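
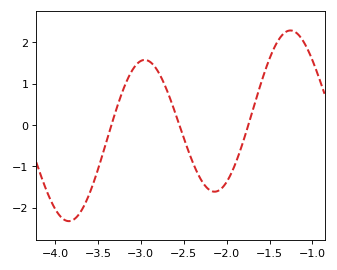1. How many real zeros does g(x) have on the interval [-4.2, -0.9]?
3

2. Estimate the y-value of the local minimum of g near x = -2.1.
-1.62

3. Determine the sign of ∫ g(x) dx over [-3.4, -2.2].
positive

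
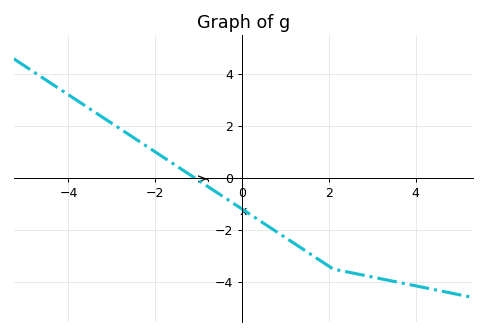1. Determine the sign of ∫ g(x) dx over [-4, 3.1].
negative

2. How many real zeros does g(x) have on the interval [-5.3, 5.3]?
1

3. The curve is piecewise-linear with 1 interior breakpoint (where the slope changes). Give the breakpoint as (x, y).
(2.1, -3.5)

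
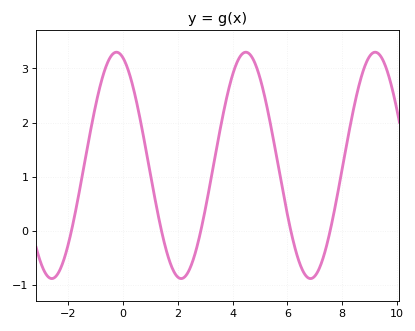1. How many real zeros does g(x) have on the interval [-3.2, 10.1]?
5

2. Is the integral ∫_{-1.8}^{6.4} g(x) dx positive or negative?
positive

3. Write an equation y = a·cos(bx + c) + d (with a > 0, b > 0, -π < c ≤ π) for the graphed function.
y = 2.09cos(1.3x + 0.32) + 1.21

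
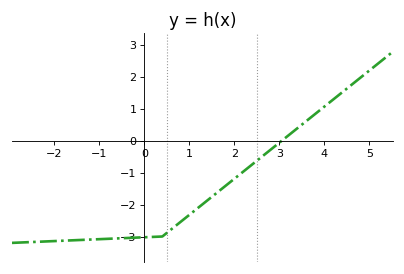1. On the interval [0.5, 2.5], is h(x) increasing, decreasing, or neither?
increasing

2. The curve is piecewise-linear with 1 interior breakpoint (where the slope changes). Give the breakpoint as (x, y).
(0.4, -3)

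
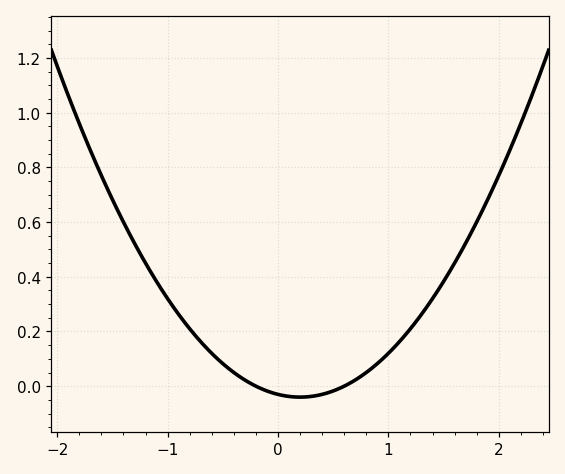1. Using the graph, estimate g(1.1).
0.16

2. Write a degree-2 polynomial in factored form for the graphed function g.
y = 0.25(x + 0.2)(x - 0.6)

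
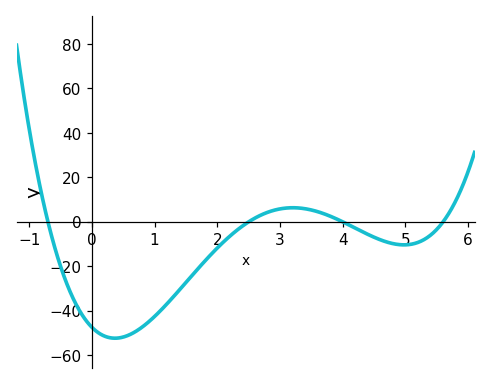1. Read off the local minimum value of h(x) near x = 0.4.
-52.4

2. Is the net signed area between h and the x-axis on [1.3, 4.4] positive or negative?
negative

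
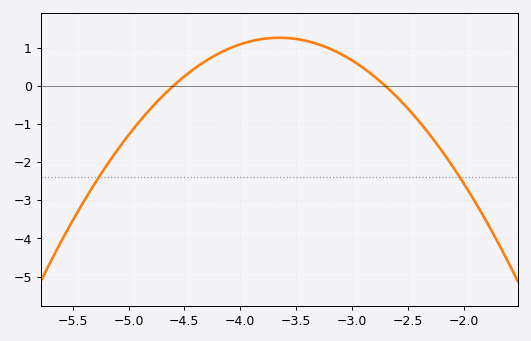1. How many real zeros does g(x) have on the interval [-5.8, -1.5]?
2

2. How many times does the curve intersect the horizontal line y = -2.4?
2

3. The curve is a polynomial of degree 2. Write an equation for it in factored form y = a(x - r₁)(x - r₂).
y = -1.4(x + 4.6)(x + 2.7)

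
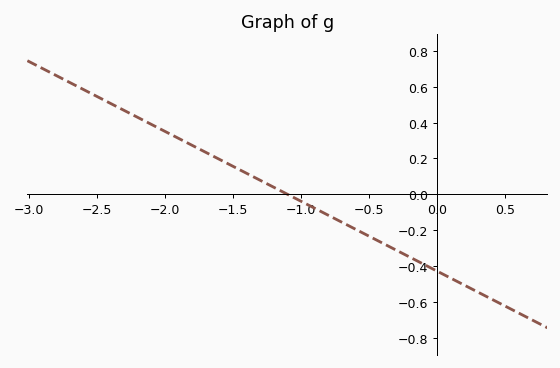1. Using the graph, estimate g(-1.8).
0.273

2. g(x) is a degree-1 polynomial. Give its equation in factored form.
y = -0.39(x + 1.1)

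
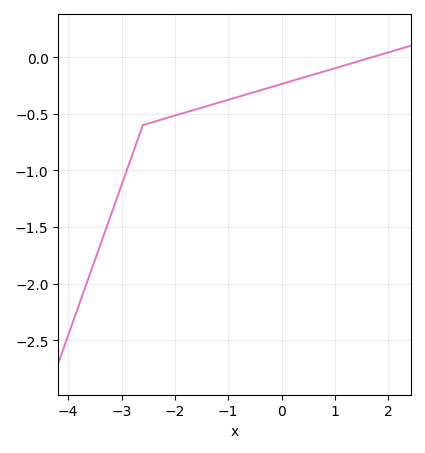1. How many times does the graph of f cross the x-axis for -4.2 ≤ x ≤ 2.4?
1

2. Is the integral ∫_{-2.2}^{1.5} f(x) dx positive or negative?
negative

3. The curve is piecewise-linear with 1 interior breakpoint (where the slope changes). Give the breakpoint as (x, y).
(-2.6, -0.6)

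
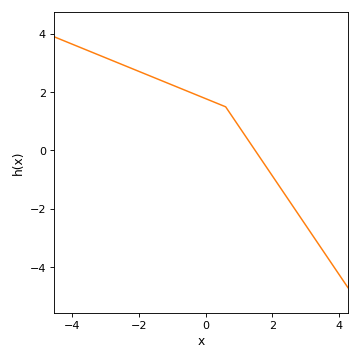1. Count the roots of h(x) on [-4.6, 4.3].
1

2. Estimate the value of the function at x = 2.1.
-1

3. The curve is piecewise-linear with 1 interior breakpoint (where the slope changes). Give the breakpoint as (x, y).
(0.6, 1.5)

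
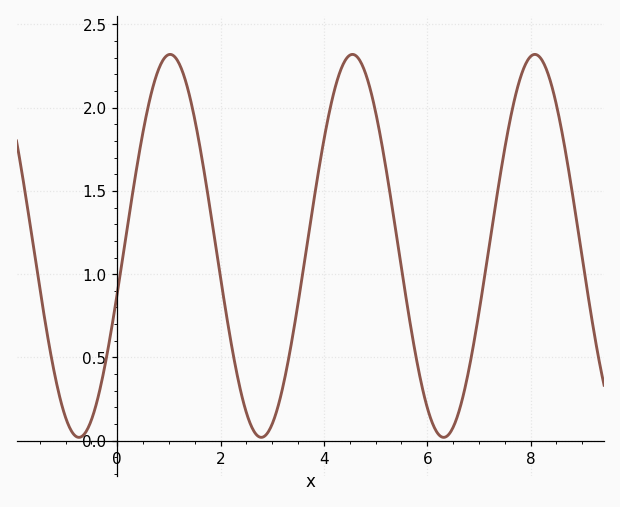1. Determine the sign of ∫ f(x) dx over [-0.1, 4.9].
positive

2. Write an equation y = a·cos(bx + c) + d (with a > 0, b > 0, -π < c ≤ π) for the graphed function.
y = 1.15cos(1.78x - 1.82) + 1.17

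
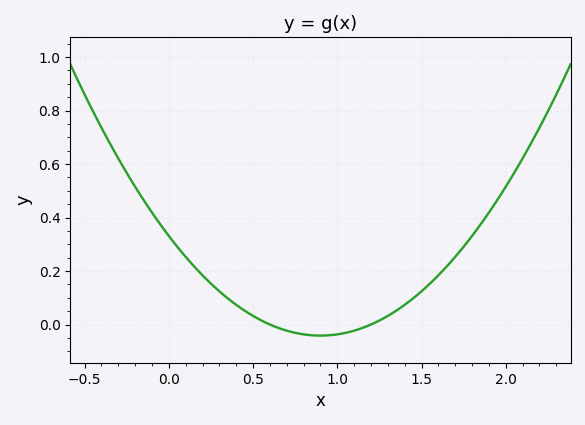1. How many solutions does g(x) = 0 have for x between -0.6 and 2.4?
2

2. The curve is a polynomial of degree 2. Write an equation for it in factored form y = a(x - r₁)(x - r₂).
y = 0.46(x - 0.6)(x - 1.2)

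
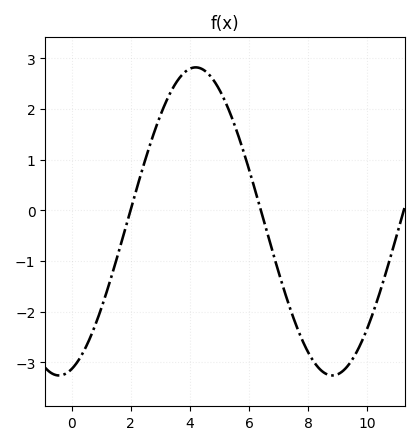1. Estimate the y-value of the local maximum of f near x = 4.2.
2.82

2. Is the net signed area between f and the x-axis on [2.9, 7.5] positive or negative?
positive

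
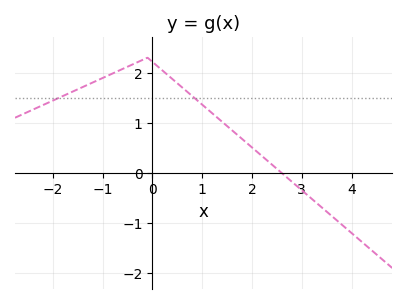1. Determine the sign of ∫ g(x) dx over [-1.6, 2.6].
positive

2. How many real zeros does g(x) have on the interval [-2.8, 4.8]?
1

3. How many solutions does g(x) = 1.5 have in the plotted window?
2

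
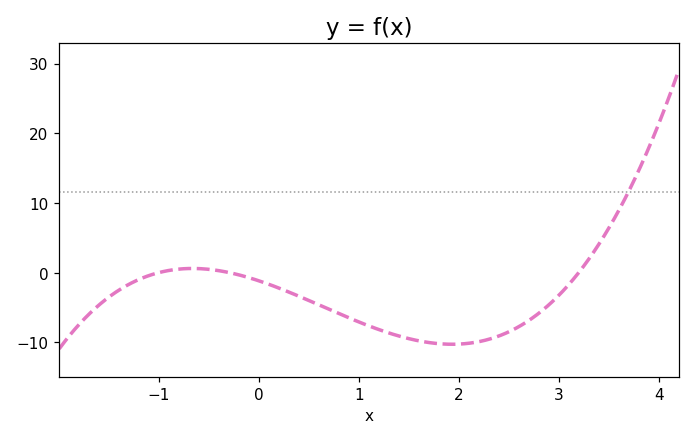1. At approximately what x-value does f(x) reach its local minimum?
1.93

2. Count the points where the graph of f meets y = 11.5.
1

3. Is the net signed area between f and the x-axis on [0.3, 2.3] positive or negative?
negative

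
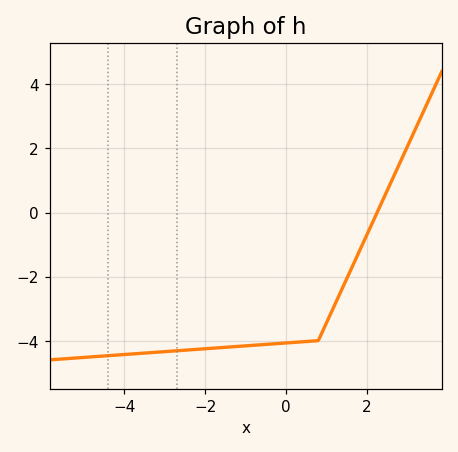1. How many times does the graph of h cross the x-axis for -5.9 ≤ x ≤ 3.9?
1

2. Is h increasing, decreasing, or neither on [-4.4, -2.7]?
increasing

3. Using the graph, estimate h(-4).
-4.4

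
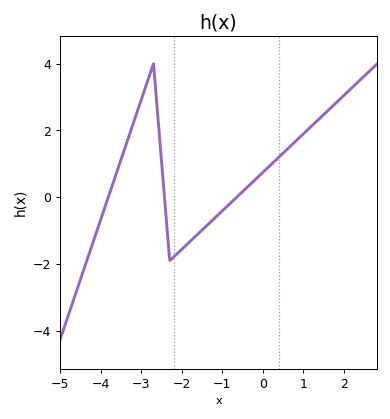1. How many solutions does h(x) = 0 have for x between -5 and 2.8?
3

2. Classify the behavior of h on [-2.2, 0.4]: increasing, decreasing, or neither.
increasing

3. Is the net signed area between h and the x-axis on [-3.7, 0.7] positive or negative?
positive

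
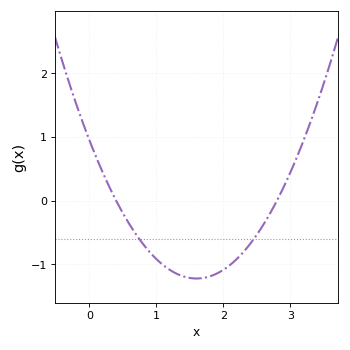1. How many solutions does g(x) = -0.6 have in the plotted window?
2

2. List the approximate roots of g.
0.4, 2.8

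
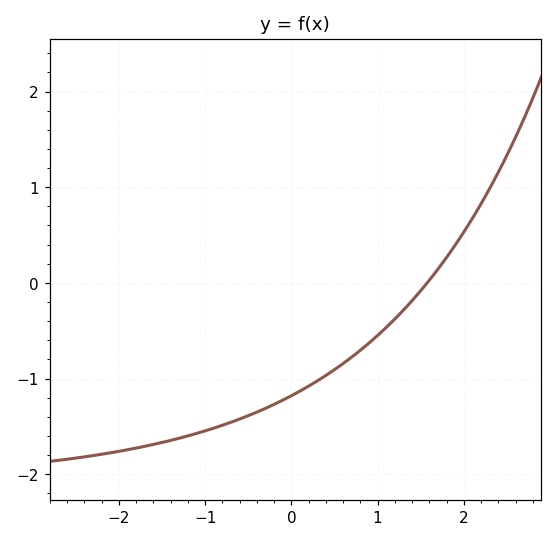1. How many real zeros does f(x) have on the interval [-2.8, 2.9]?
1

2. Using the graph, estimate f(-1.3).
-1.62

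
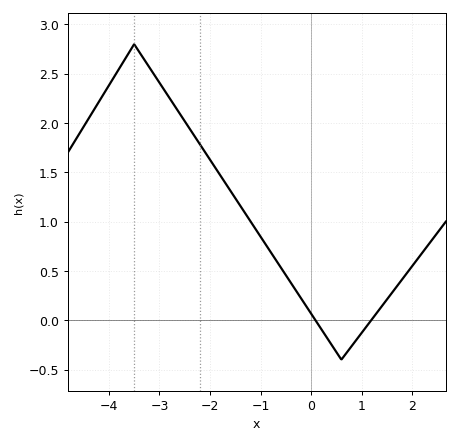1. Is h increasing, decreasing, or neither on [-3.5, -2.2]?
decreasing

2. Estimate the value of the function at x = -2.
1.63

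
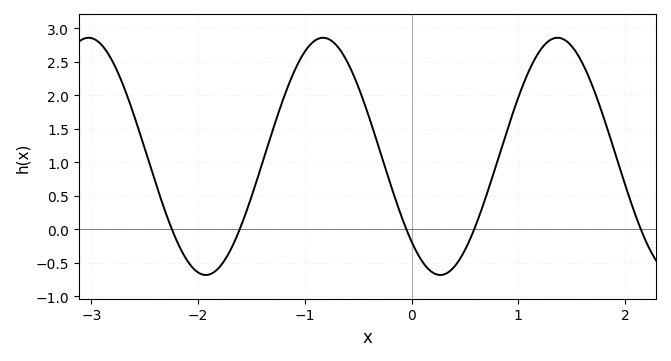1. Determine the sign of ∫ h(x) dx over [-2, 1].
positive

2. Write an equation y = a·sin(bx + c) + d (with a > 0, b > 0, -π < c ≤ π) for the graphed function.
y = 1.77sin(2.9x - 2.3) + 1.09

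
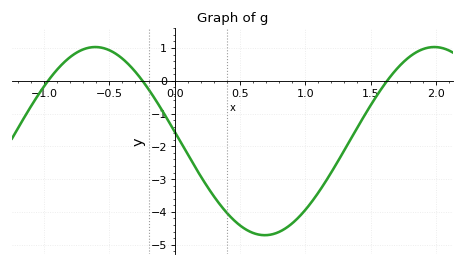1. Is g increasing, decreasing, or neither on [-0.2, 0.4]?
decreasing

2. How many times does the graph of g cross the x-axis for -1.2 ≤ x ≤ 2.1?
3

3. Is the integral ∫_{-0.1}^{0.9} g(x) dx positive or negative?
negative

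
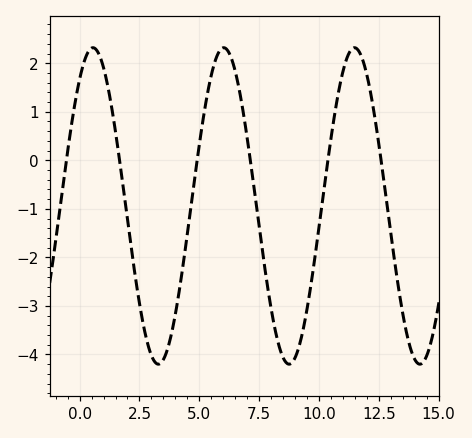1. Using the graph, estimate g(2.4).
-2.64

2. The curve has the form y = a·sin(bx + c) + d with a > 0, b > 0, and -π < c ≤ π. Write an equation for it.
y = 3.26sin(1.15x + 0.93) - 0.94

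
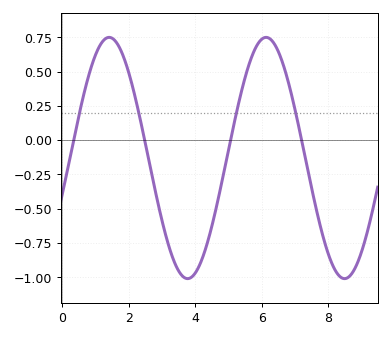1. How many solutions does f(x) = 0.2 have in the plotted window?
4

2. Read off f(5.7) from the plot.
0.6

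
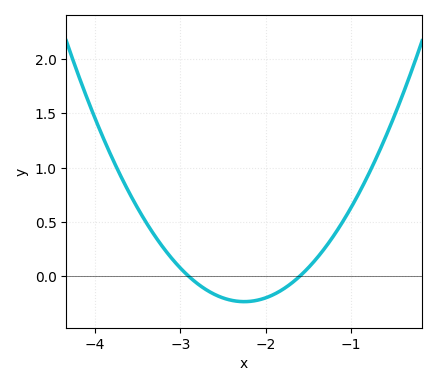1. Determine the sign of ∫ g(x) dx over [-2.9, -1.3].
negative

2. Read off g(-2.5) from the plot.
-0.198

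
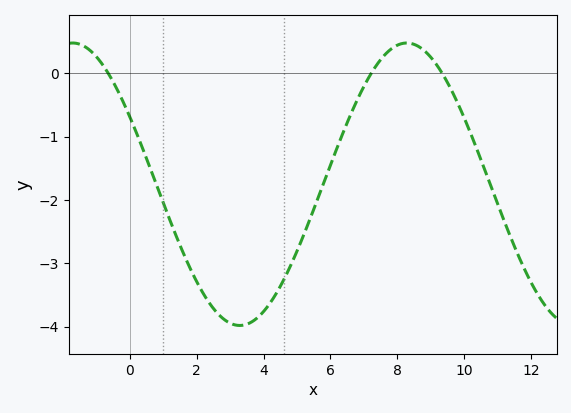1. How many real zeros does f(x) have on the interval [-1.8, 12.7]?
3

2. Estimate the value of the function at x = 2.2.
-3.47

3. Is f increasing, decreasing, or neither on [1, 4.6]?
neither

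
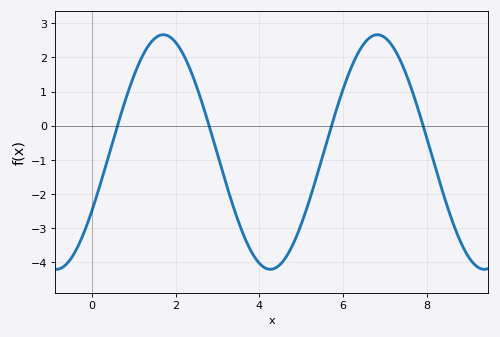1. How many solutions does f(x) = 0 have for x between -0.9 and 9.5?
4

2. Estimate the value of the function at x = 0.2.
-1.7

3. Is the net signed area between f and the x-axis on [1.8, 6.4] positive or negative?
negative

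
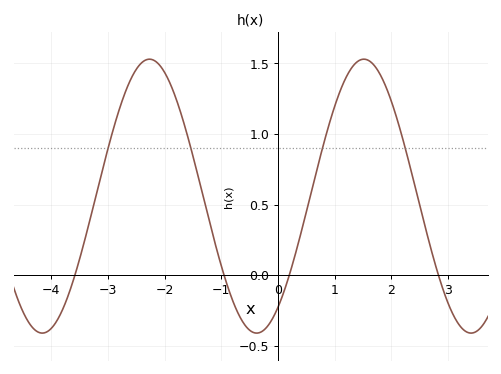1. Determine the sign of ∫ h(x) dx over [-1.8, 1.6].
positive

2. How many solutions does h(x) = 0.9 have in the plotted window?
4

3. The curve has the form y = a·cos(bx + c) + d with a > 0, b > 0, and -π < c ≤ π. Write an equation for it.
y = 0.97cos(1.66x - 2.52) + 0.56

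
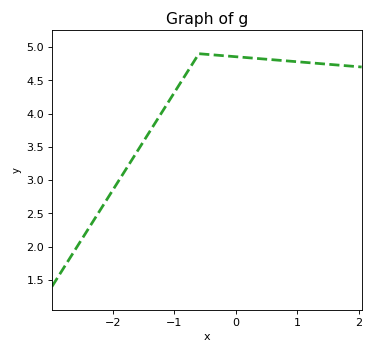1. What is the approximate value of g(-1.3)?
3.85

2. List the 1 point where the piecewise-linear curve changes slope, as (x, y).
(-0.6, 4.9)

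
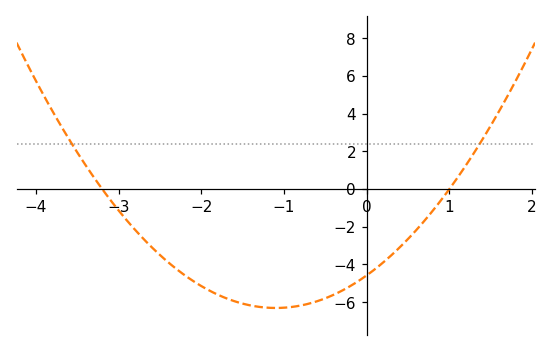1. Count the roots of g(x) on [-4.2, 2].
2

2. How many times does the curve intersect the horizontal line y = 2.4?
2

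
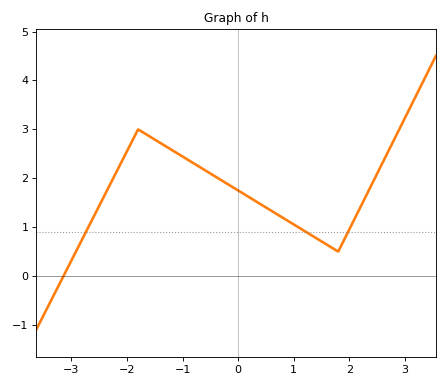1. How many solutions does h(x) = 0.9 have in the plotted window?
3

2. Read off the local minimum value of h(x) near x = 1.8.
0.502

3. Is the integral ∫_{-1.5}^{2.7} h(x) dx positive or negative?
positive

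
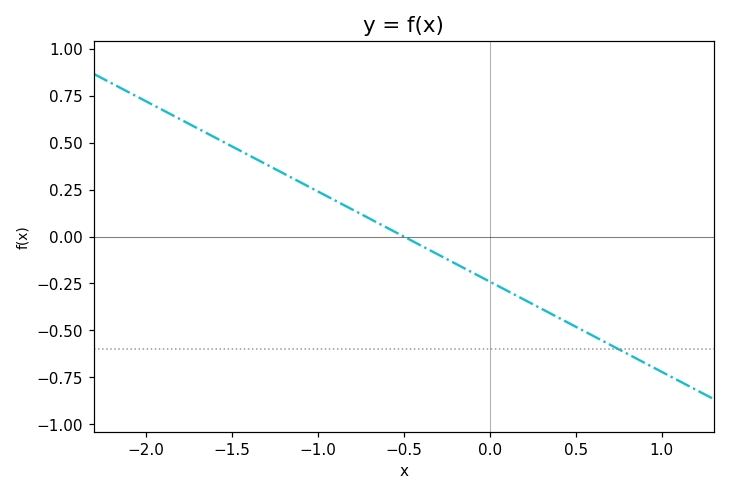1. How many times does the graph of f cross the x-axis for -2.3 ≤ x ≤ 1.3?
1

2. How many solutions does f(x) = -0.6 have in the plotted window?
1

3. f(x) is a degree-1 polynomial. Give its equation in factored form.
y = -0.48(x + 0.5)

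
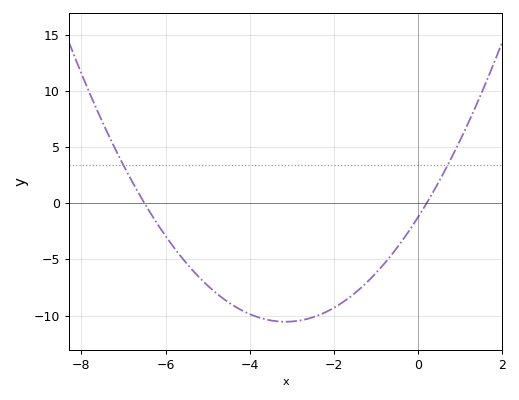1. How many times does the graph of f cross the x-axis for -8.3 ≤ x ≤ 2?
2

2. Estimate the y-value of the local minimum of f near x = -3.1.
-10.5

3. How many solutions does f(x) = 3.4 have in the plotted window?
2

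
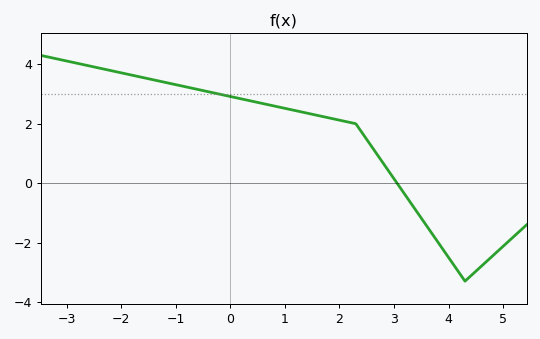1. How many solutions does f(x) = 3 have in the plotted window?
1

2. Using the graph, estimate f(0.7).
2.64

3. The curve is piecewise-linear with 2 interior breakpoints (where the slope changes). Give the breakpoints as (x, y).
(2.3, 2); (4.3, -3.3)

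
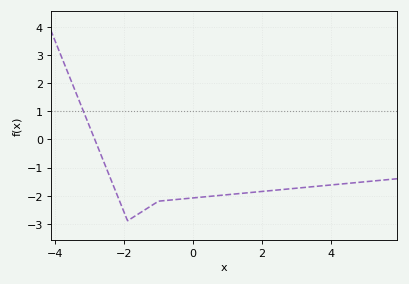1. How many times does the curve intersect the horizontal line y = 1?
1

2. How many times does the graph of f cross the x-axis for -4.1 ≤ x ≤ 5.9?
1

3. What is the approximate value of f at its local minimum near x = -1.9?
-2.9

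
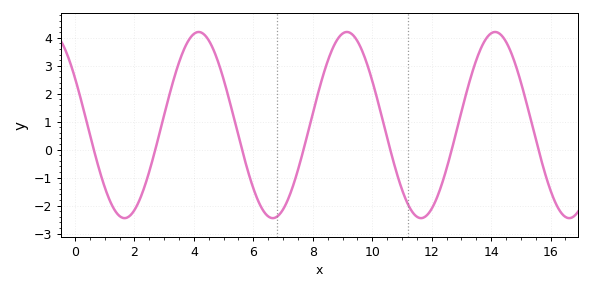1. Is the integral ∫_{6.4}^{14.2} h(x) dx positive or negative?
positive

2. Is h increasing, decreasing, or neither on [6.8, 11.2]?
neither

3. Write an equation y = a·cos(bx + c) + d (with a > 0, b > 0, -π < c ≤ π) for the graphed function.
y = 3.33cos(1.26x + 1.04) + 0.88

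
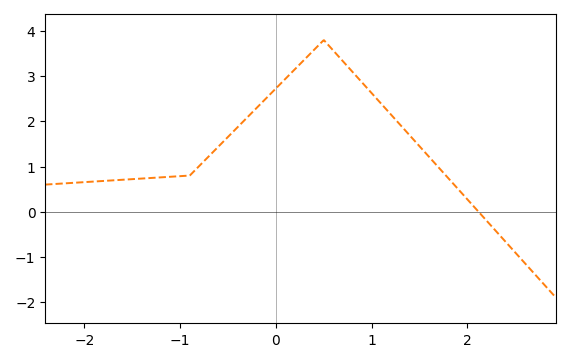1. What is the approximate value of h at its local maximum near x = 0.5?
3.8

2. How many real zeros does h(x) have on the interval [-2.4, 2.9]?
1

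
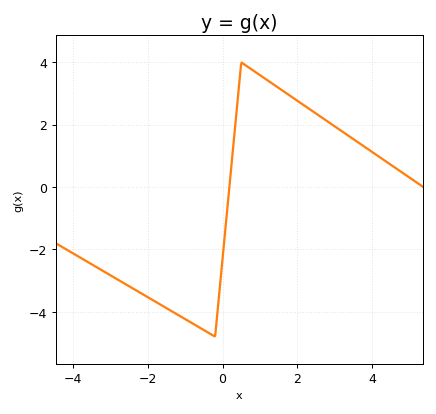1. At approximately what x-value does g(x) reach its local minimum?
-0.2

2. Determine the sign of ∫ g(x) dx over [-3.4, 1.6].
negative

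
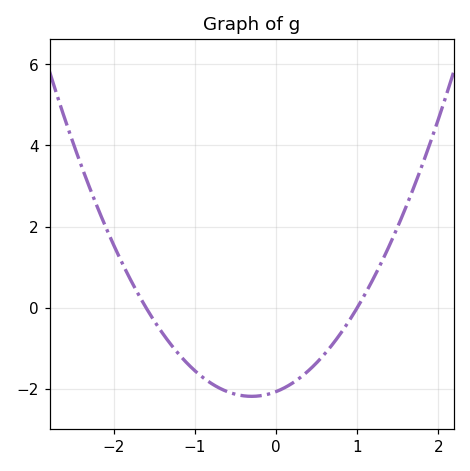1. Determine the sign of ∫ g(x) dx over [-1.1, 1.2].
negative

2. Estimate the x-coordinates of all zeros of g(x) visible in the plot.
-1.6, 1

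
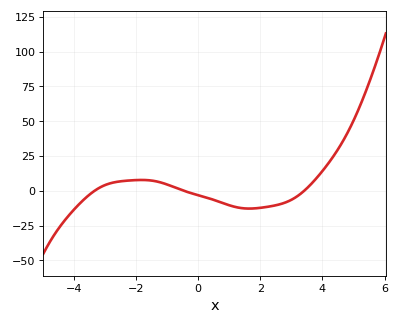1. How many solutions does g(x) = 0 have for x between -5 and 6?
3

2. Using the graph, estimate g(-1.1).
6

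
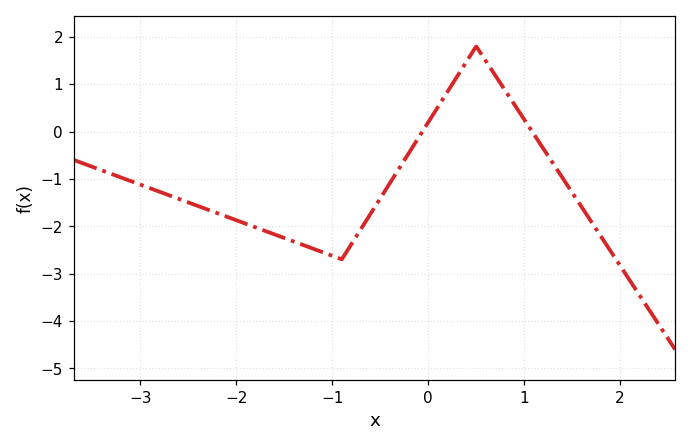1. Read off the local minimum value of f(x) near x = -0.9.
-2.7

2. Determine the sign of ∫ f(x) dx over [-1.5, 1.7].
negative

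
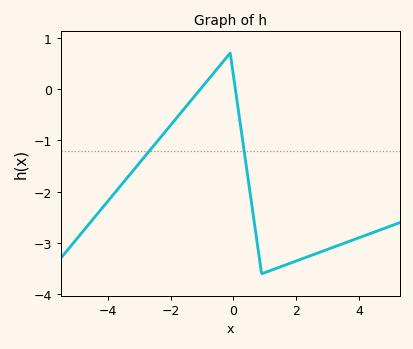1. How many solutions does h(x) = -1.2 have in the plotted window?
2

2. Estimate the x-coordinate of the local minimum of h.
0.903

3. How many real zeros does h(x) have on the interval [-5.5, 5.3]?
2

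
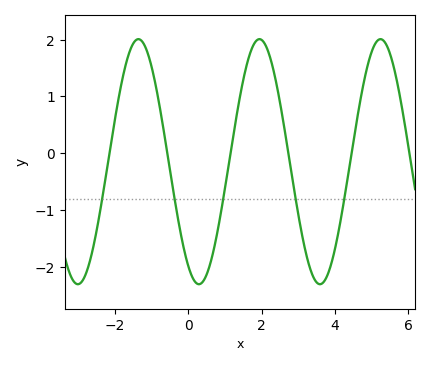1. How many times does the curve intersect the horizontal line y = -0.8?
5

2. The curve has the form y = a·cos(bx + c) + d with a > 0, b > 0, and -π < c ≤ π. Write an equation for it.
y = 2.16cos(1.9x + 2.59) - 0.15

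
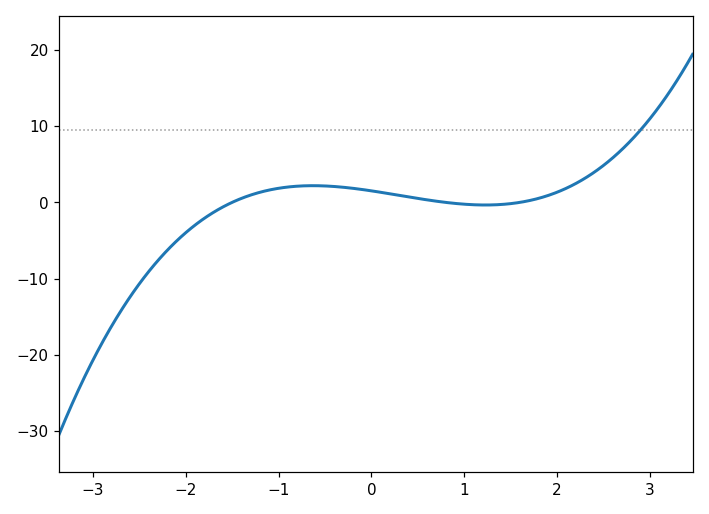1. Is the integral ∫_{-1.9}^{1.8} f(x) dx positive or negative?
positive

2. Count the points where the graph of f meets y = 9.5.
1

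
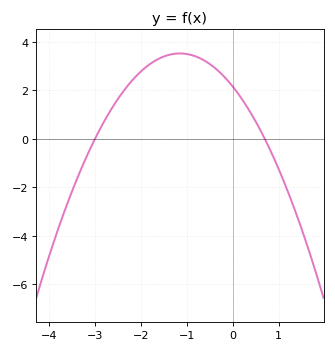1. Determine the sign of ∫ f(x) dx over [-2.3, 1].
positive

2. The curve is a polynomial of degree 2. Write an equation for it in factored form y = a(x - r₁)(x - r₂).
y = -1.03(x + 3)(x - 0.7)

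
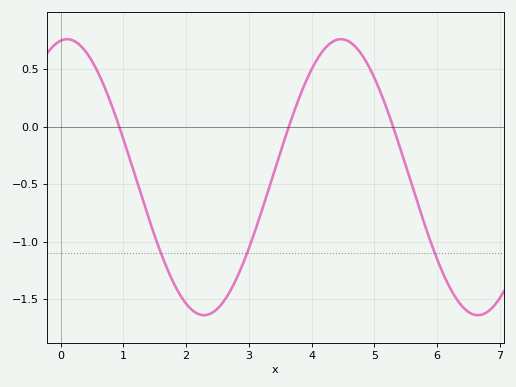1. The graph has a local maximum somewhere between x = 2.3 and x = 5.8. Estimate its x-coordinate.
4.5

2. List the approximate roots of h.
0.9, 3.6, 5.3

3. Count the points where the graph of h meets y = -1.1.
3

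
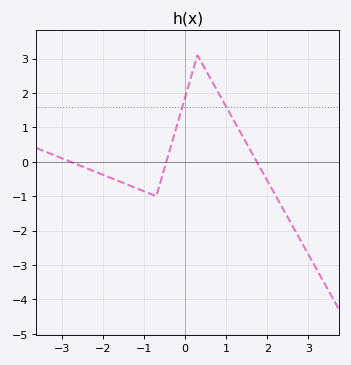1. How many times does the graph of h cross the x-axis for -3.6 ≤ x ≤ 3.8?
3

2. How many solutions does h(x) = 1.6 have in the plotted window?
2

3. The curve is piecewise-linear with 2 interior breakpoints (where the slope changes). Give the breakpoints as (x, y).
(-0.7, -1); (0.3, 3.1)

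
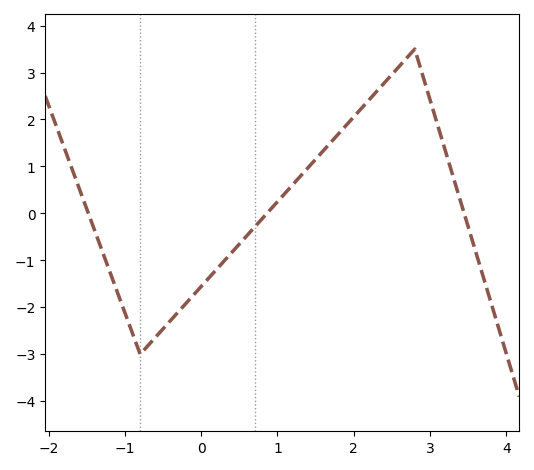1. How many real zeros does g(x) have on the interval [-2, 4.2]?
3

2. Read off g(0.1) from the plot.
-1.4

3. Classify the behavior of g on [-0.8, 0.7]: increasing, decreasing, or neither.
increasing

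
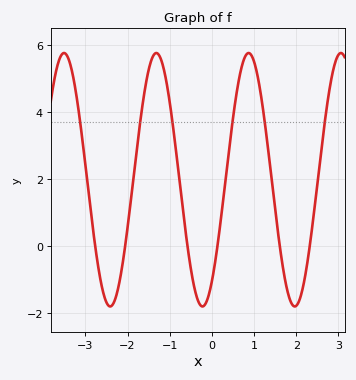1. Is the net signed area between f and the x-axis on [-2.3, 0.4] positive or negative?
positive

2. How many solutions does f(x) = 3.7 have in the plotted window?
6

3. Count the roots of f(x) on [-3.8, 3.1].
6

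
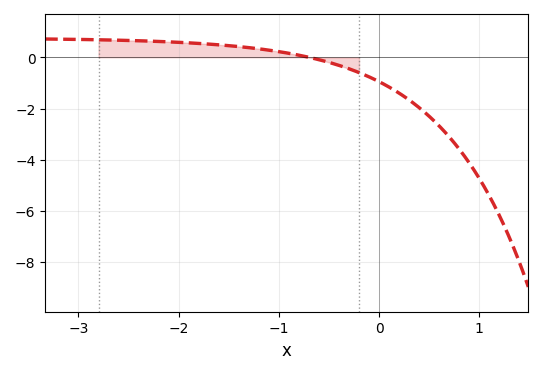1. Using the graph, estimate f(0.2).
-1.4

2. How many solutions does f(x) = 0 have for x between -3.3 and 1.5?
1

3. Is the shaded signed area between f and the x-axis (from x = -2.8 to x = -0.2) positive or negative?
positive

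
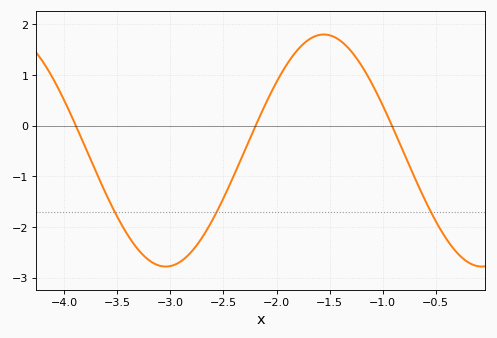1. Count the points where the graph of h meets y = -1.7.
3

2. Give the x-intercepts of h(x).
-3.89, -2.2, -0.913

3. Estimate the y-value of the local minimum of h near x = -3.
-2.78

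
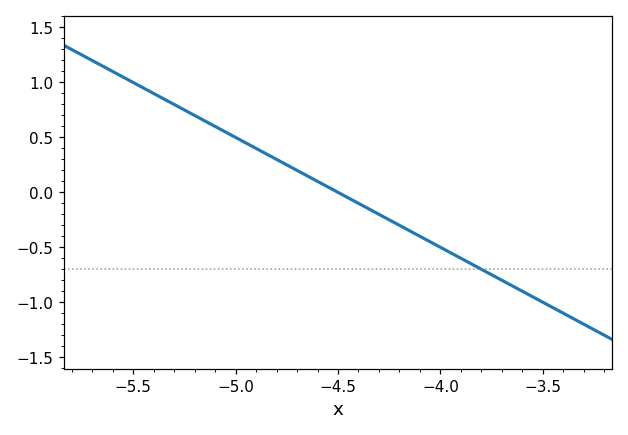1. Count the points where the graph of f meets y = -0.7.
1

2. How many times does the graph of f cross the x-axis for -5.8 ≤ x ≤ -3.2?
1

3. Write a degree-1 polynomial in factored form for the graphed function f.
y = -1(x + 4.5)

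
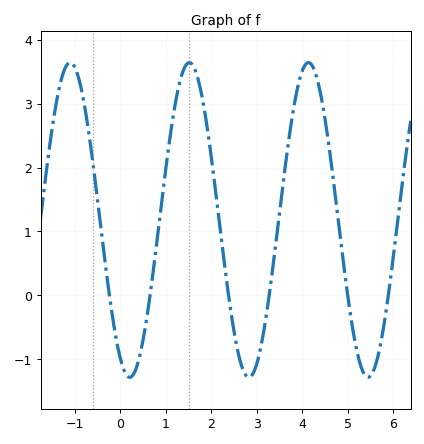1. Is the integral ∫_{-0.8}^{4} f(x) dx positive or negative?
positive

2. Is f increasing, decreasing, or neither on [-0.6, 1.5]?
neither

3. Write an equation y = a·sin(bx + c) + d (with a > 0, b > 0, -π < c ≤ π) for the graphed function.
y = 2.46sin(2.4x - 2.1) + 1.18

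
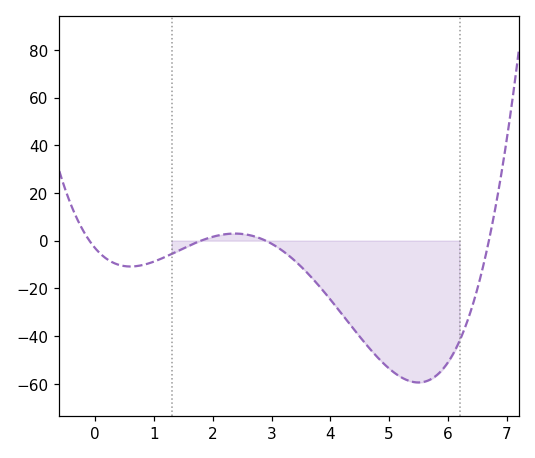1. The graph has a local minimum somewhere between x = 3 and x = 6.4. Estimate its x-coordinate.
5.4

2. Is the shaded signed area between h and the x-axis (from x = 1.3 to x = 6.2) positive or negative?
negative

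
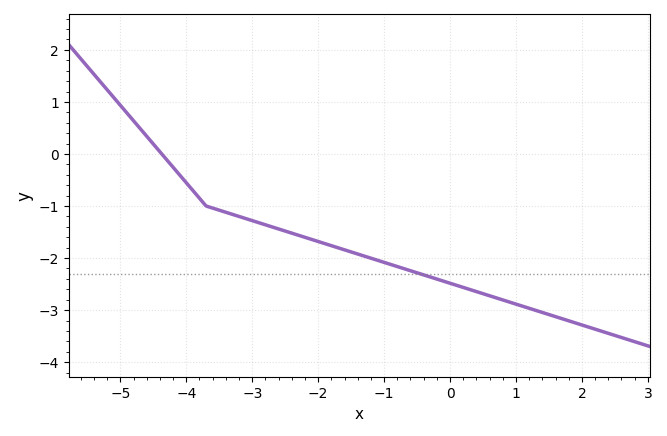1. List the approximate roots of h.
-4.4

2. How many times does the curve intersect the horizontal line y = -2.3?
1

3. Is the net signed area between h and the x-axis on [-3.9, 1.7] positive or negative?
negative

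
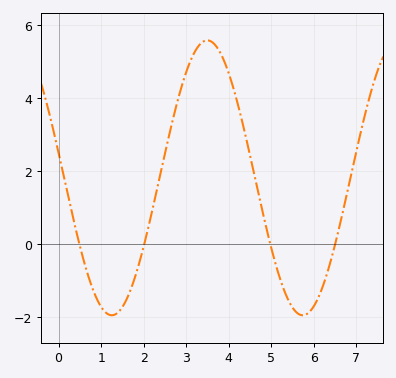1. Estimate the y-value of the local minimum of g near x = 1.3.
-1.94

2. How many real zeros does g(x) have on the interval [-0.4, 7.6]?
4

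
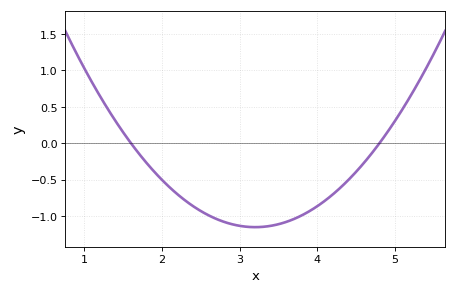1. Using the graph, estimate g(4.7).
-0.15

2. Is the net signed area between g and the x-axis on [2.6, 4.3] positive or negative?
negative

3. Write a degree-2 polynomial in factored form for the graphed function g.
y = 0.45(x - 1.6)(x - 4.8)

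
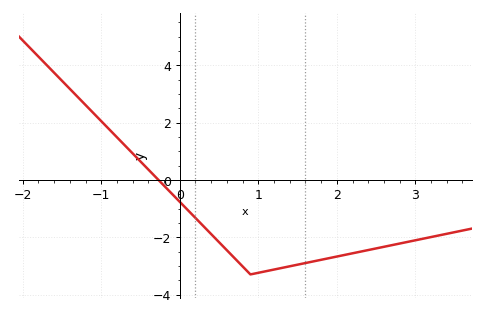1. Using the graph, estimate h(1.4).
-3.02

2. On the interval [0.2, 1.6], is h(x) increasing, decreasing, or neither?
neither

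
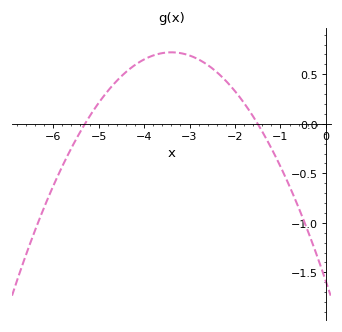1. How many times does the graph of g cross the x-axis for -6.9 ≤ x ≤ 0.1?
2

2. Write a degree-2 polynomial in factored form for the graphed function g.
y = -0.2(x + 5.3)(x + 1.5)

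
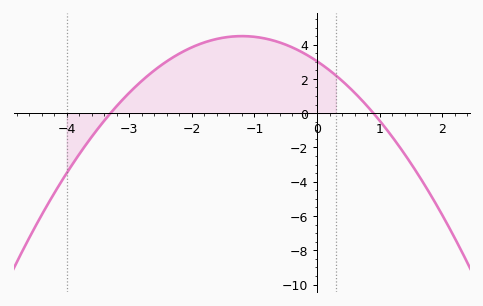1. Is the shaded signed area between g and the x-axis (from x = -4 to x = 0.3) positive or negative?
positive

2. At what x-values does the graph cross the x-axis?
-3.3, 0.9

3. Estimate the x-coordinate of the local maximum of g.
-1.2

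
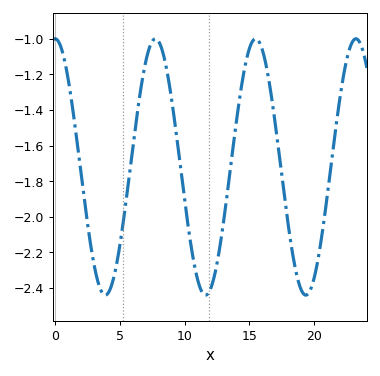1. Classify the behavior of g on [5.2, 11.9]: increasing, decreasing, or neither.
neither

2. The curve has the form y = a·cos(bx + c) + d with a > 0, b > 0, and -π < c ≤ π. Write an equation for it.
y = 0.72cos(0.81x + 0.01) - 1.72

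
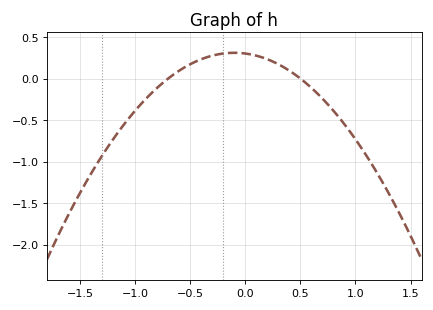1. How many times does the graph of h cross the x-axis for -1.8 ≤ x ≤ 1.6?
2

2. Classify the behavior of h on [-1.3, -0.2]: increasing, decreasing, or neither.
increasing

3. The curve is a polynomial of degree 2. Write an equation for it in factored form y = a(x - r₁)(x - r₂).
y = -0.86(x + 0.7)(x - 0.5)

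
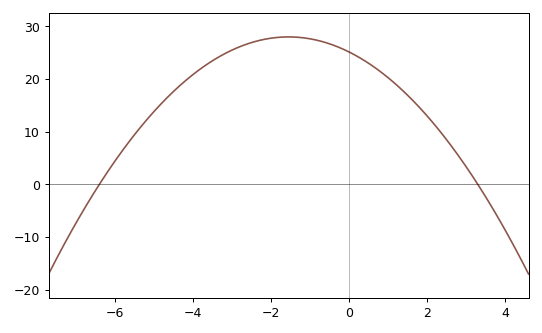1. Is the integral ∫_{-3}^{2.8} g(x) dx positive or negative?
positive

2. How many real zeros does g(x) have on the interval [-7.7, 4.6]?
2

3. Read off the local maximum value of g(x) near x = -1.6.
28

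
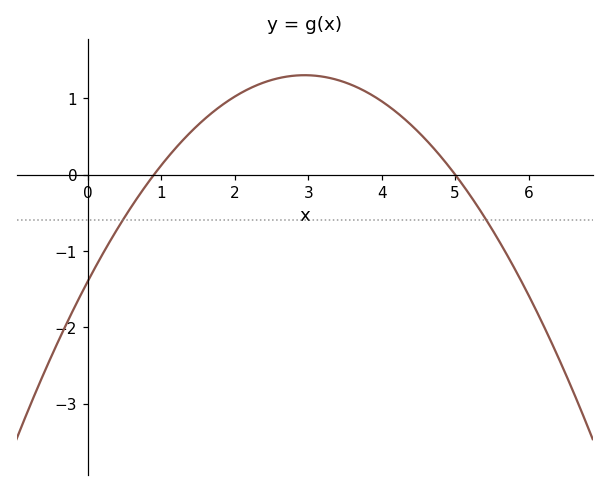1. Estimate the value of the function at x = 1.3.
0.459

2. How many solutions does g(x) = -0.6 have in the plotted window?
2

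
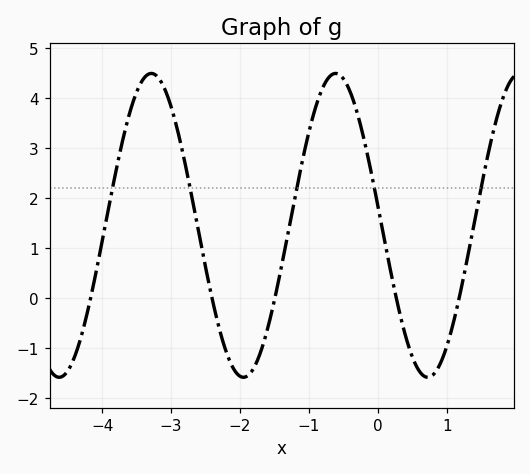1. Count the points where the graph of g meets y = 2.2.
5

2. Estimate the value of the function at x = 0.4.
-0.7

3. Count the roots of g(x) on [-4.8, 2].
5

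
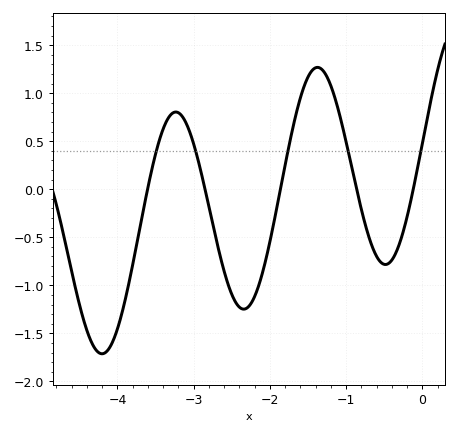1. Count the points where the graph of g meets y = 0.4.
5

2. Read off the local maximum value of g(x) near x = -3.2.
0.8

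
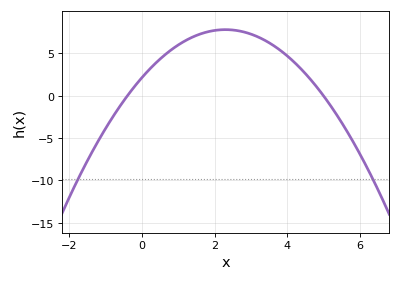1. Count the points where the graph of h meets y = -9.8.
2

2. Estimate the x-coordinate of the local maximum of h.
2.3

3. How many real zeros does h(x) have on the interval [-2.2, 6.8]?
2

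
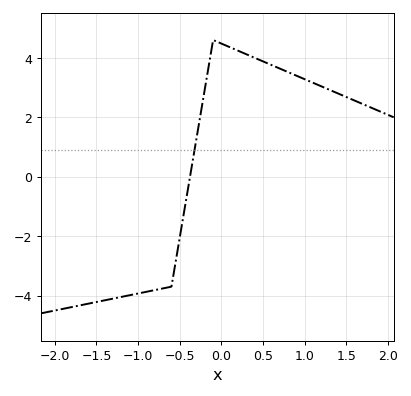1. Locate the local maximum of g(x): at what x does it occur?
-0.1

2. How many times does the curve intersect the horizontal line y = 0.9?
1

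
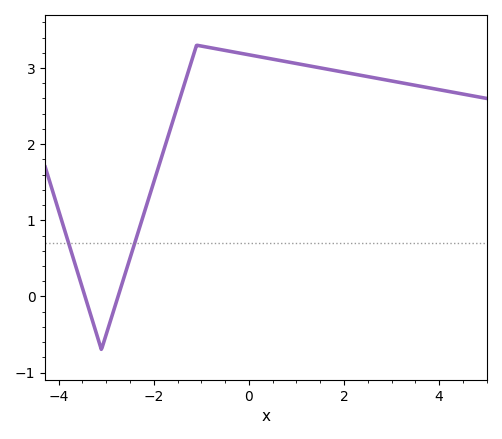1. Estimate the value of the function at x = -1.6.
2.3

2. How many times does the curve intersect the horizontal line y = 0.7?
2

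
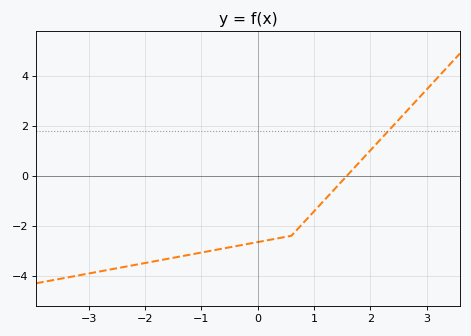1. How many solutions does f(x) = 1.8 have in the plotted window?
1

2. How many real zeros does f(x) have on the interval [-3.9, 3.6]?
1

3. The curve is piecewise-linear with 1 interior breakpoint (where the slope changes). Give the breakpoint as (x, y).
(0.6, -2.4)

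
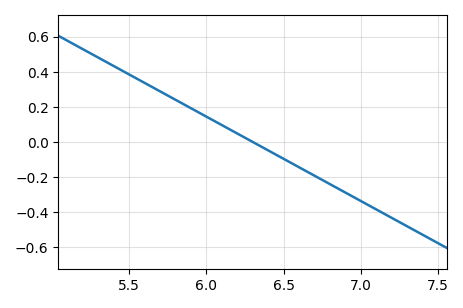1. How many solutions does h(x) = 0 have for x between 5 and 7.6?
1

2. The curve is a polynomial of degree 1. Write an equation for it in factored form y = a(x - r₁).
y = -0.48(x - 6.3)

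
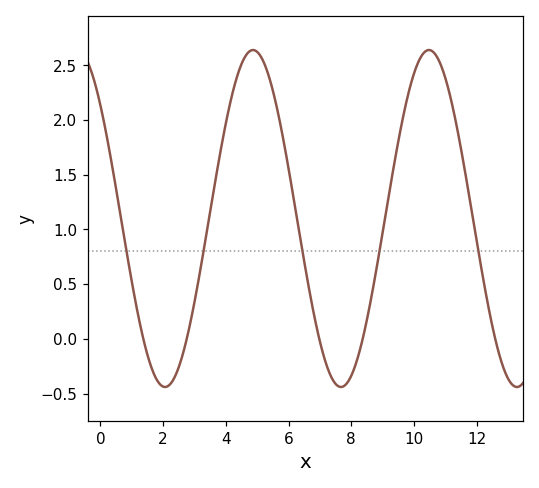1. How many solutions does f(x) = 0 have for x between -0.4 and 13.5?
5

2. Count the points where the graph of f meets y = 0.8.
5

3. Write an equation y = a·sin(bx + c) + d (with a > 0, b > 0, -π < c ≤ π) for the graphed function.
y = 1.54sin(1.12x + 2.4) + 1.1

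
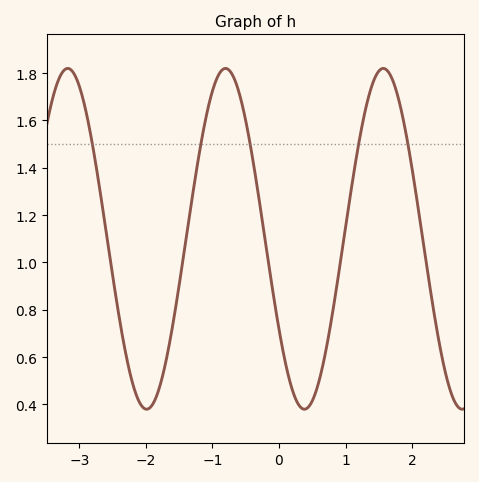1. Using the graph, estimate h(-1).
1.72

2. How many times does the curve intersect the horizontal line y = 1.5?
5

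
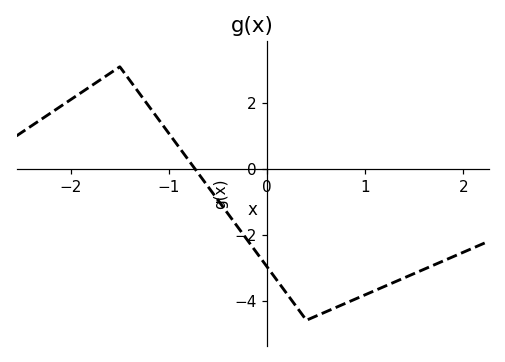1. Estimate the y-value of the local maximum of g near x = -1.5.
3.1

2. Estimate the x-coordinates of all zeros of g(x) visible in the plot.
-0.735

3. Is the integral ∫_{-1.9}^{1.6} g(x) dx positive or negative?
negative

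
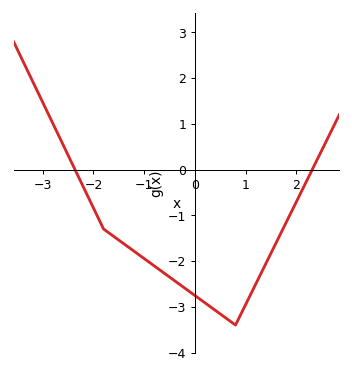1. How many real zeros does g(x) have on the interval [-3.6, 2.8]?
2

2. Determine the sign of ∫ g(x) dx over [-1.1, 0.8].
negative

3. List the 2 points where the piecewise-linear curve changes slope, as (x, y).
(-1.8, -1.3); (0.8, -3.4)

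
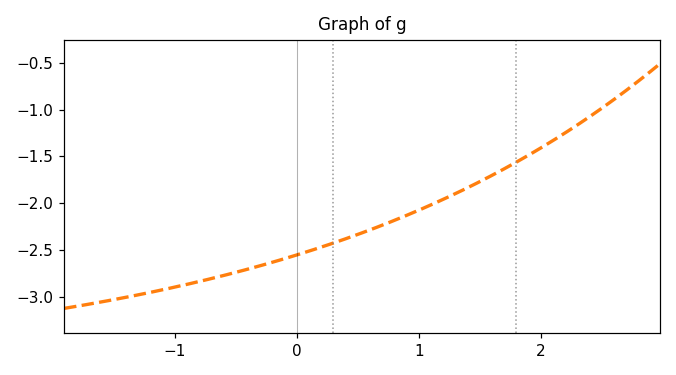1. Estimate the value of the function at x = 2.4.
-1.1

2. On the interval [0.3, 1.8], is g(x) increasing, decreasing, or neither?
increasing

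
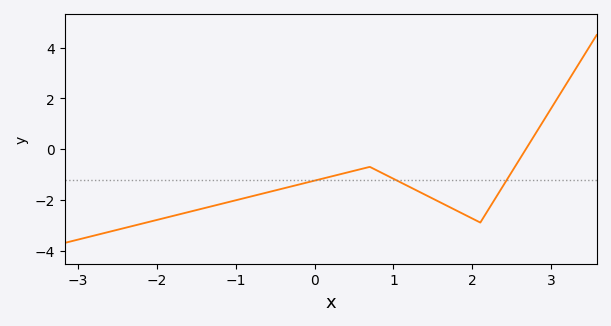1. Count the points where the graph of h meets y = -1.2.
3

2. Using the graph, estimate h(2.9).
1.11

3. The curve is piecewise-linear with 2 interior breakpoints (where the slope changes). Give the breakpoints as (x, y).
(0.7, -0.7); (2.1, -2.9)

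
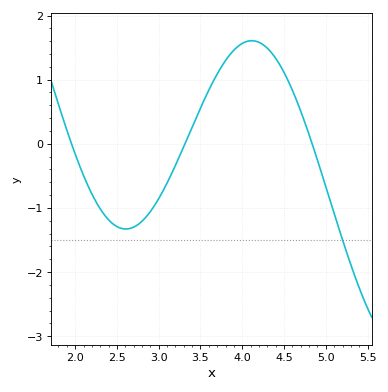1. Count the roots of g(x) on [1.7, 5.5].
3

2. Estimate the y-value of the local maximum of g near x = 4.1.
1.61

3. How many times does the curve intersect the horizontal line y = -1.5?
1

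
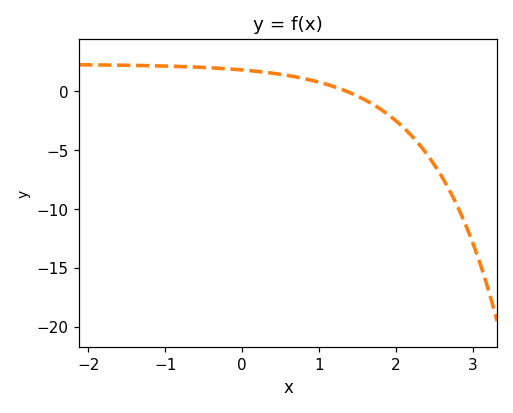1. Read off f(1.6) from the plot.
-0.5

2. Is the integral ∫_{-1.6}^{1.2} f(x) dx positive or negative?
positive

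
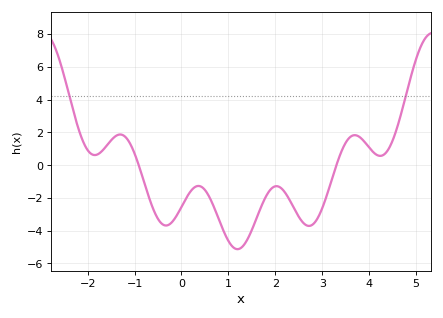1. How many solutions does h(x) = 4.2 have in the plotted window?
2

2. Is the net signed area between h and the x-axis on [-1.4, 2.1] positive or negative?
negative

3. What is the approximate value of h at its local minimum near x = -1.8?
0.6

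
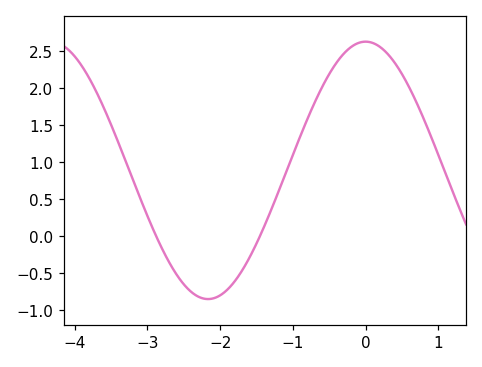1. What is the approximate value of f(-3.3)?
1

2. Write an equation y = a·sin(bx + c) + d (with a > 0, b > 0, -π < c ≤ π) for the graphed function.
y = 1.74sin(1.4x + 1.6) + 0.89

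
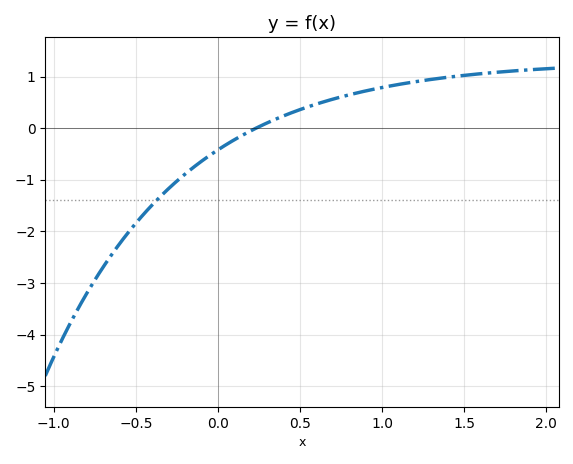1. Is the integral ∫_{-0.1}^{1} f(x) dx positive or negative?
positive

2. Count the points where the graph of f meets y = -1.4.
1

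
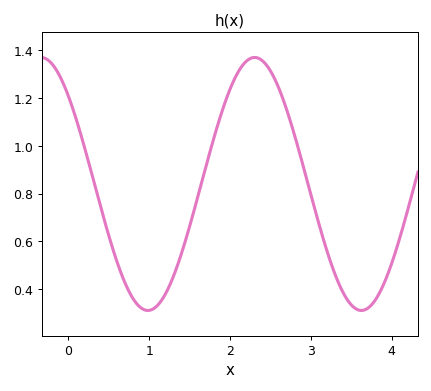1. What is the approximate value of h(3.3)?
0.46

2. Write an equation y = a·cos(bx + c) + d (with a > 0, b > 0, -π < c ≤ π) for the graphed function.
y = 0.53cos(2.4x + 0.8) + 0.84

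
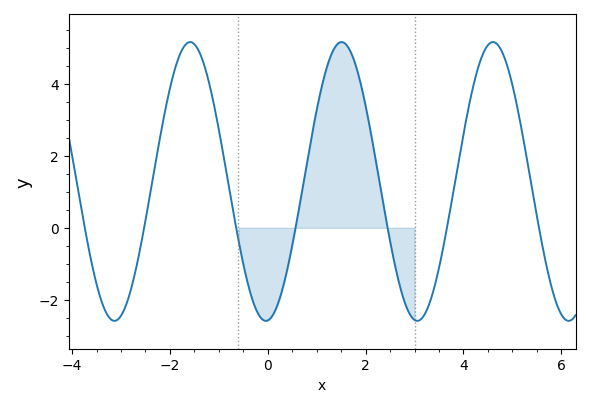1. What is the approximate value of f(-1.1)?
3.4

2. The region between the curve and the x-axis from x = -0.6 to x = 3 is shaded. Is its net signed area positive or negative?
positive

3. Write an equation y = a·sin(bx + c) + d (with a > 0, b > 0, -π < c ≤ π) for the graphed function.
y = 3.88sin(2x - 1.5) + 1.29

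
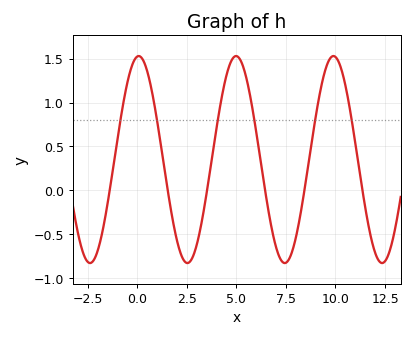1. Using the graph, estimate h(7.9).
-0.65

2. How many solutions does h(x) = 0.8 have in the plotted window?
6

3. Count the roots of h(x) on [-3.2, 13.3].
6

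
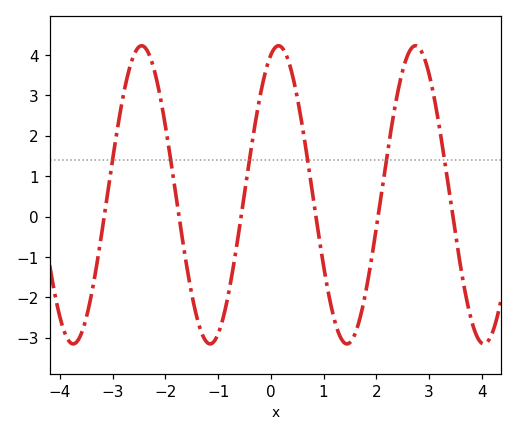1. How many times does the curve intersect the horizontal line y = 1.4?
6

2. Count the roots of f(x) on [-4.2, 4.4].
6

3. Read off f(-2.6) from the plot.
3.99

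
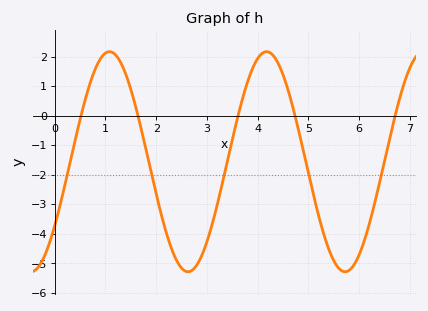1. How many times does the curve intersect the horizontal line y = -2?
5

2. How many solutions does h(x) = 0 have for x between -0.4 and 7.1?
5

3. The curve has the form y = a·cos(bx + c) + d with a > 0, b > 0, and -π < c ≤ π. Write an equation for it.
y = 3.73cos(2x - 2.2) - 1.55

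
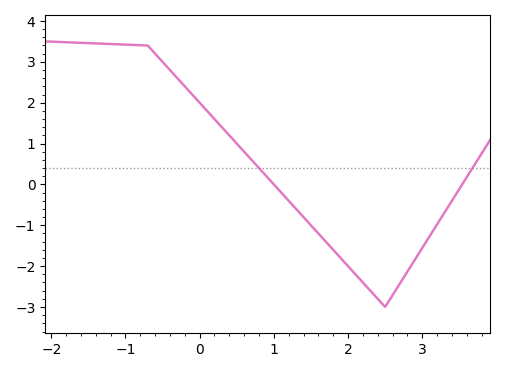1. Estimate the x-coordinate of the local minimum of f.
2.5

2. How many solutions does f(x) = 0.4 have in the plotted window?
2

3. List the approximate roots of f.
1, 3.54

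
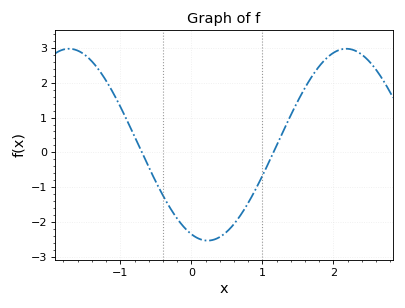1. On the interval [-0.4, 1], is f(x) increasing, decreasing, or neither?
neither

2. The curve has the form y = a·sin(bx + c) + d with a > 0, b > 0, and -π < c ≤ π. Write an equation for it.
y = 2.76sin(1.6x - 1.9) + 0.22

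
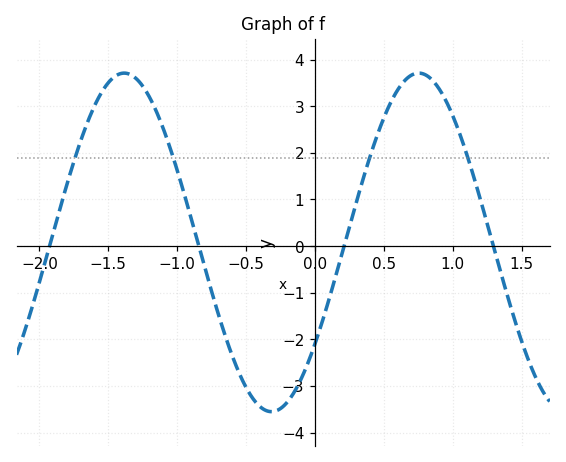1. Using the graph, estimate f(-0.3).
-3.5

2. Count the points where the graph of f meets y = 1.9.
4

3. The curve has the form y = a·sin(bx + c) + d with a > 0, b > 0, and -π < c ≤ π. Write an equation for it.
y = 3.63sin(2.9x - 0.64) + 0.08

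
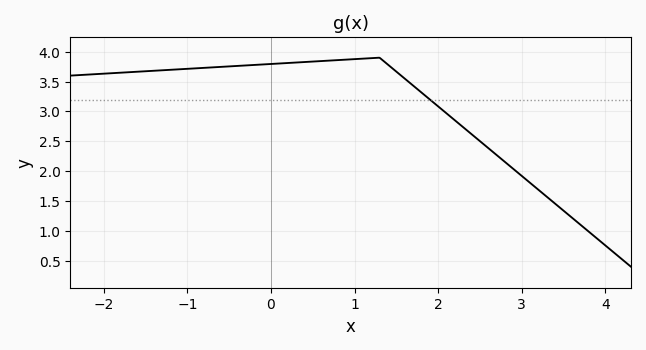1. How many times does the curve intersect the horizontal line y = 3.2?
1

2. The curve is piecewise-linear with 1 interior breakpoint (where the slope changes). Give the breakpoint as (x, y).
(1.3, 3.9)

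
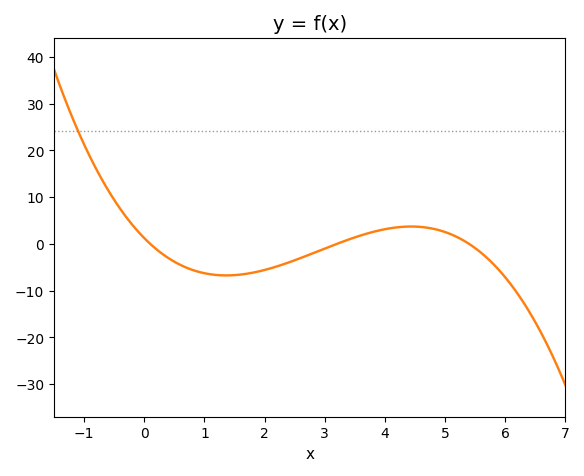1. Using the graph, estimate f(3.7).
2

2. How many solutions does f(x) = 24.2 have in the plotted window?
1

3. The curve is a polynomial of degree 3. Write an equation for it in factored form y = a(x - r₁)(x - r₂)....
y = -0.72(x - 0.1)(x - 3.2)(x - 5.4)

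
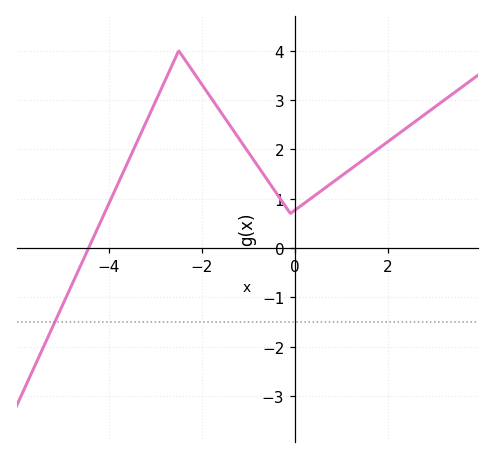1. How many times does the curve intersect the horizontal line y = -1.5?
1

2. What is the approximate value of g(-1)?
1.9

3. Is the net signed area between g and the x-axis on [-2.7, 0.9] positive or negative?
positive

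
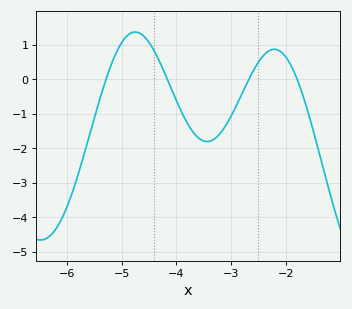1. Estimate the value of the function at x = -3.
-1.1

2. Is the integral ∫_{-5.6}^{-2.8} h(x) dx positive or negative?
negative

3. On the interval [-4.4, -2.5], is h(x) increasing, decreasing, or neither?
neither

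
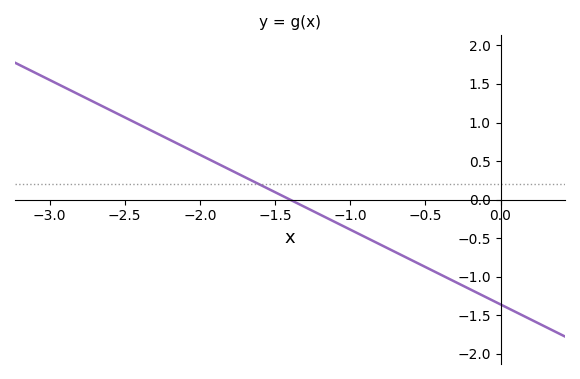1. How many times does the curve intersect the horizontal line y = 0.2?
1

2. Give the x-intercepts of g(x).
-1.4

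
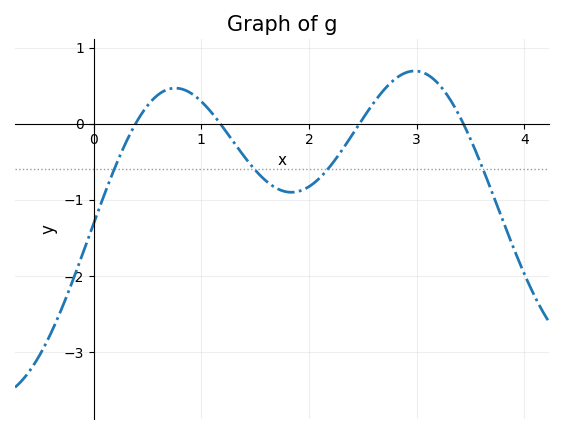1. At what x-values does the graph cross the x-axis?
0.4, 1.2, 2.5, 3.4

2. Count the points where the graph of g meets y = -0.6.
4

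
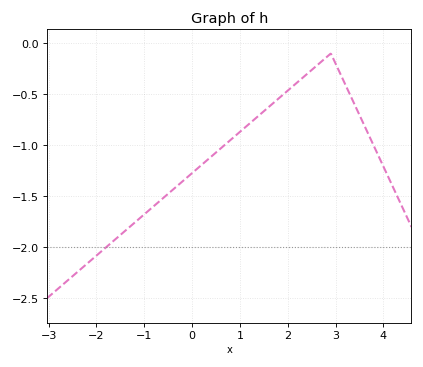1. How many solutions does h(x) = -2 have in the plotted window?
1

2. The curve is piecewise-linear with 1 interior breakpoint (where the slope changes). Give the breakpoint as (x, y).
(2.9, -0.1)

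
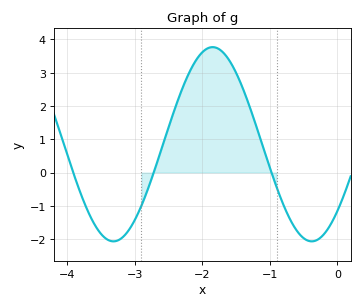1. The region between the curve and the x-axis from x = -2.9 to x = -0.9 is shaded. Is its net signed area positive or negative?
positive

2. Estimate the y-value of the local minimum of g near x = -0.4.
-2.1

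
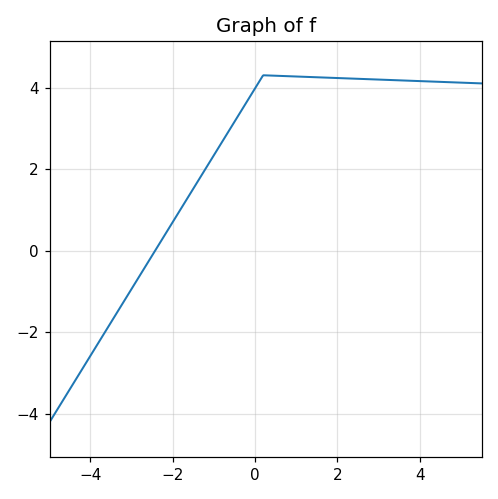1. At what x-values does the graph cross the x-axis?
-2.42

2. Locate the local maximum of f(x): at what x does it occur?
0.202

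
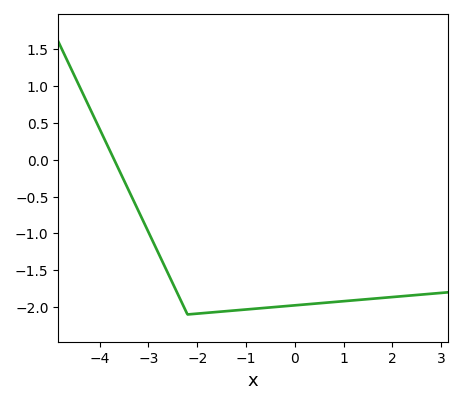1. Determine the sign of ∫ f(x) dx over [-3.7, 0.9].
negative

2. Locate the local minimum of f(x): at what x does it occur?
-2.2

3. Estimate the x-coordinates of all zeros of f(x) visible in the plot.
-3.7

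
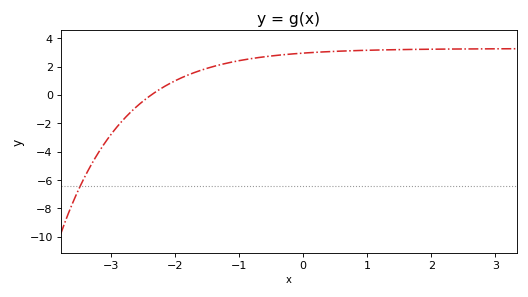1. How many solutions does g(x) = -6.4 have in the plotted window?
1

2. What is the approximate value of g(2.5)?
3.24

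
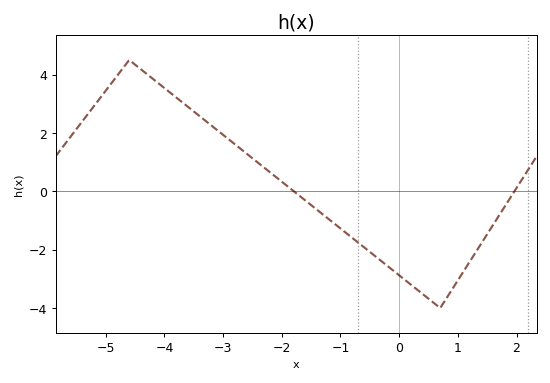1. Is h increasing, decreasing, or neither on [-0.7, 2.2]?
neither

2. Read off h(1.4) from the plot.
-1.8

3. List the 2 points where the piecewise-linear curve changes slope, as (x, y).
(-4.6, 4.5); (0.7, -4)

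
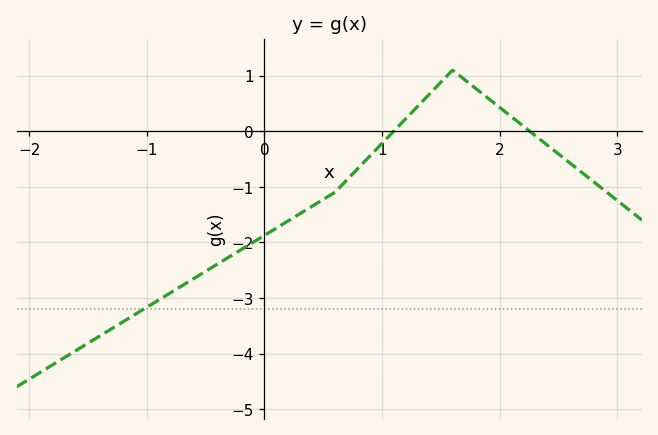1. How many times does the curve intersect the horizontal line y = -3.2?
1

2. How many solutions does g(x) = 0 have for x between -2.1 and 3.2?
2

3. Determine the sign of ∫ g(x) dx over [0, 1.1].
negative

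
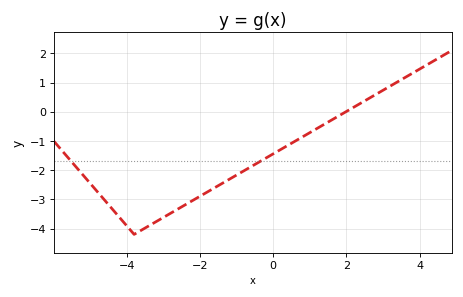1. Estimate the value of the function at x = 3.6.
1.17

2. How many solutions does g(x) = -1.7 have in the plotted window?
2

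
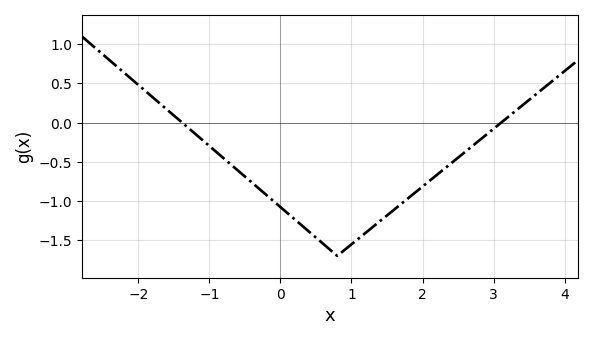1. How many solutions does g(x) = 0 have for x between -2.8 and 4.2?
2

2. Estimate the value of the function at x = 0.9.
-1.65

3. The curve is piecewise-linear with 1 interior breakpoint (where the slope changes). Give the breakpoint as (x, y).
(0.8, -1.7)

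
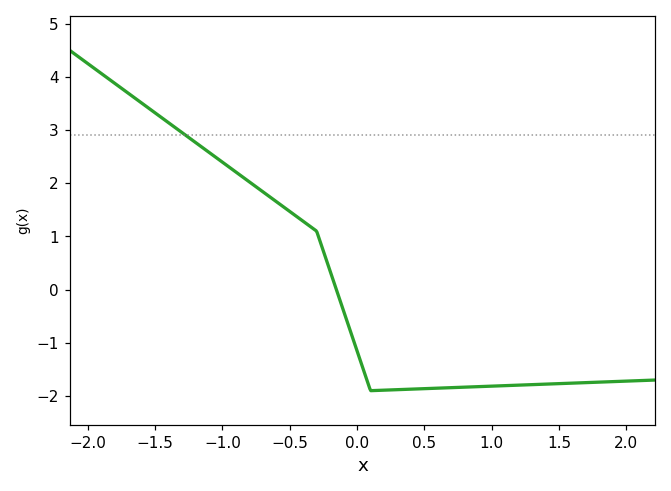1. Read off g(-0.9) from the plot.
2.21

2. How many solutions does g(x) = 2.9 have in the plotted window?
1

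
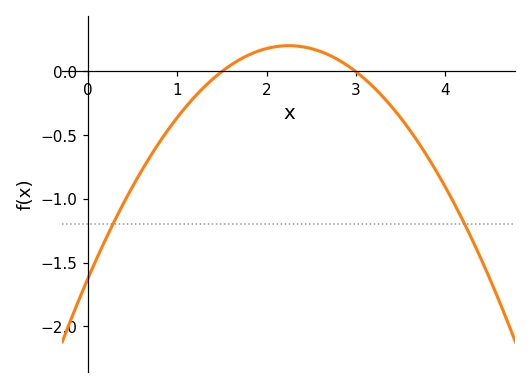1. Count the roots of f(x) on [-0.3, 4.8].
2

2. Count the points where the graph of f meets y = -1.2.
2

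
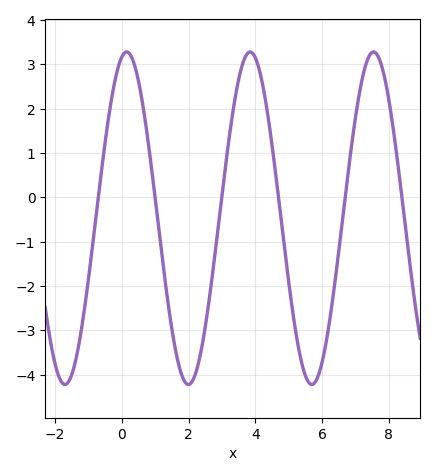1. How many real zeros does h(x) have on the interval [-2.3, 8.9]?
6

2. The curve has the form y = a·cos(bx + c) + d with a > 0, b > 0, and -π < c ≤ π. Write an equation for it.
y = 3.75cos(1.7x - 0.25) - 0.47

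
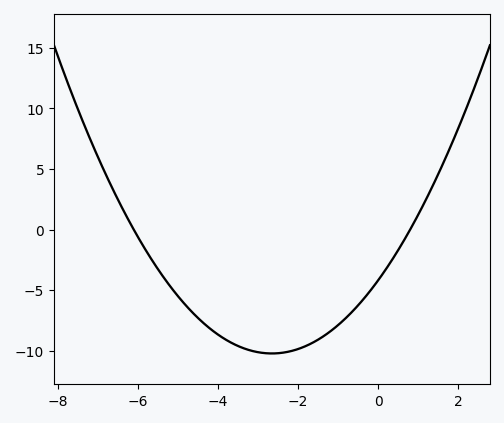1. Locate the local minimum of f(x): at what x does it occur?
-2.6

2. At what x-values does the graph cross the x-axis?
-6, 0.8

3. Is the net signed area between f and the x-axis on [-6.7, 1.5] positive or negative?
negative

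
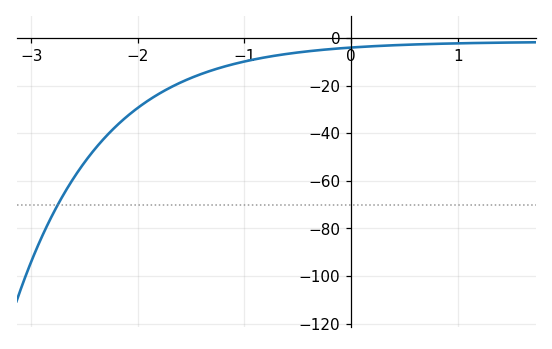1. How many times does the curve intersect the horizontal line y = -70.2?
1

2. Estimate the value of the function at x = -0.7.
-8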